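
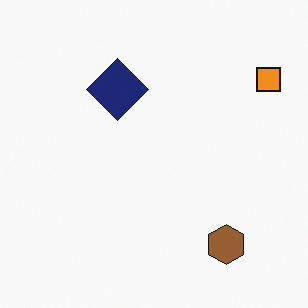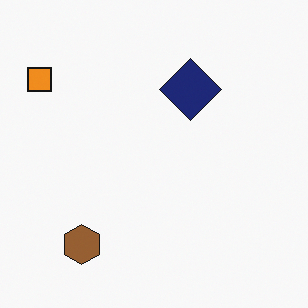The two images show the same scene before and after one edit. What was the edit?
This is the original image flipped horizontally (left ↔ right).

The orange square is in the top-right of the first image and the top-left of the second — shapes on opposite sides of the vertical midline have swapped in a mirror flip.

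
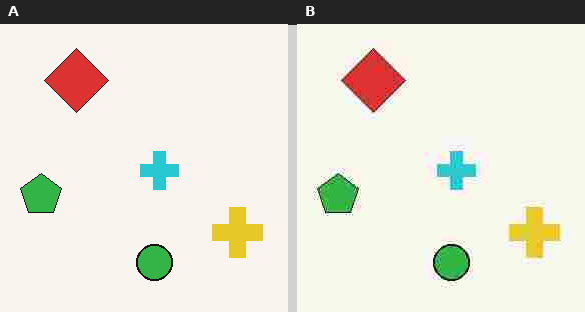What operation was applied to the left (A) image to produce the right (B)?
This is the original image heavily JPEG-compressed with obvious blocking artifacts.

Blocky 8×8 compression artifacts appear around shape edges and the flat background shows ringing — characteristic JPEG degradation.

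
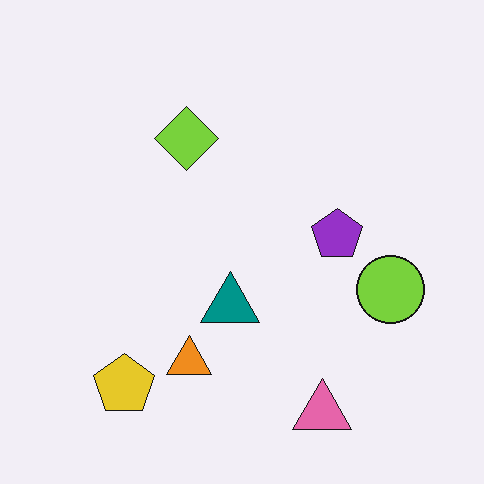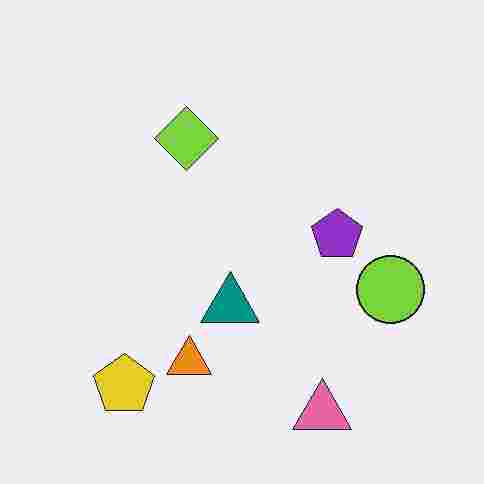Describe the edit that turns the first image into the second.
It was heavily JPEG-compressed with obvious blocking artifacts.

Blocky 8×8 compression artifacts appear around shape edges and the flat background shows ringing — characteristic JPEG degradation.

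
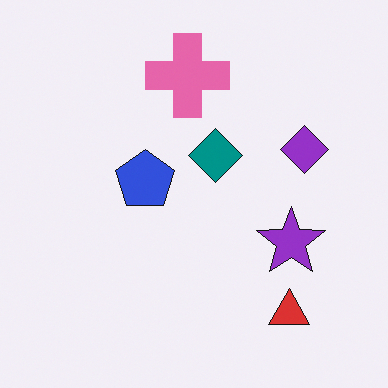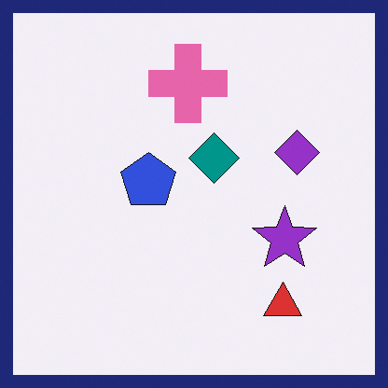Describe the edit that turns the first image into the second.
The transformation is: framed with a navy border.

A solid navy frame runs around the edge of the second image, with the content slightly shrunk inside it.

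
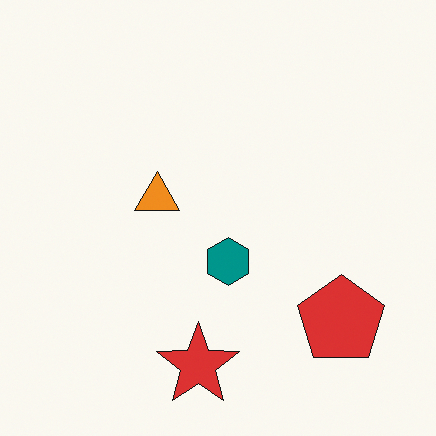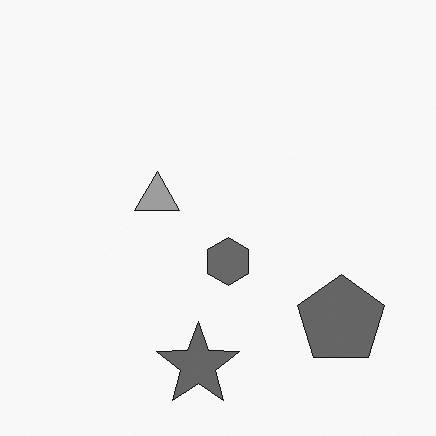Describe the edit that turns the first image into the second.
The transformation is: converted to grayscale.

All color is removed — every shape is now a shade of grey.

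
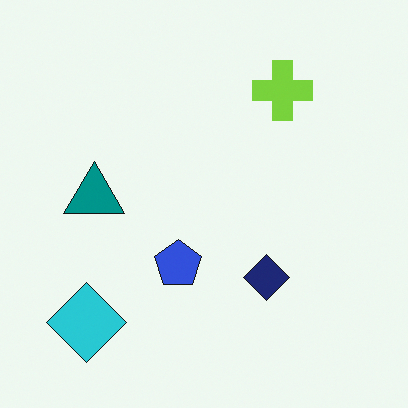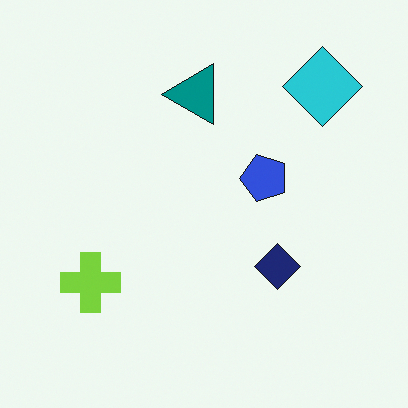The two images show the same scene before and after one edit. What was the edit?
Transposed (reflected across the top-left ↔ bottom-right diagonal).

Shapes have swapped their row and column positions — what was in the top-right is now in the bottom-left — a diagonal reflection.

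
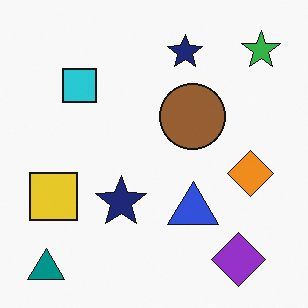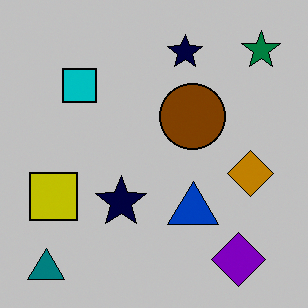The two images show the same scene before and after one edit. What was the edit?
Aggressively posterized.

Each flat color has snapped to a coarser quantized level — most visibly, the near-white background has dropped to a flat grey.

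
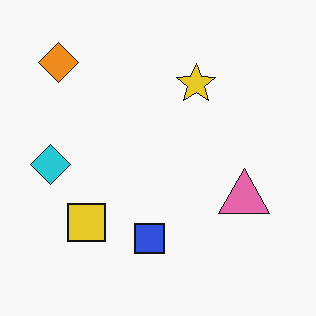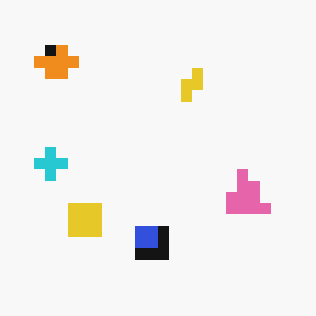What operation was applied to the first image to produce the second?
The second image is the first coarsely pixelated.

Shapes are reduced to large square blocks; fine edges and outlines are lost — a downscale-then-upscale (mosaic) effect.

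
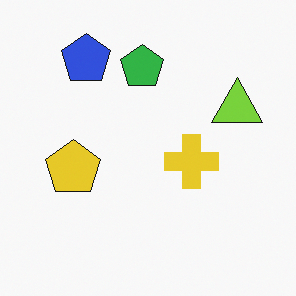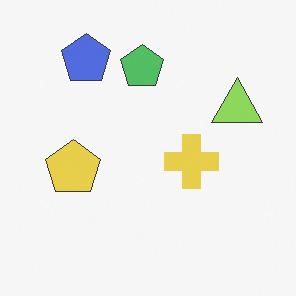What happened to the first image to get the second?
Given slightly reduced contrast.

Tones are pushed toward mid-grey across the whole image — a global contrast change.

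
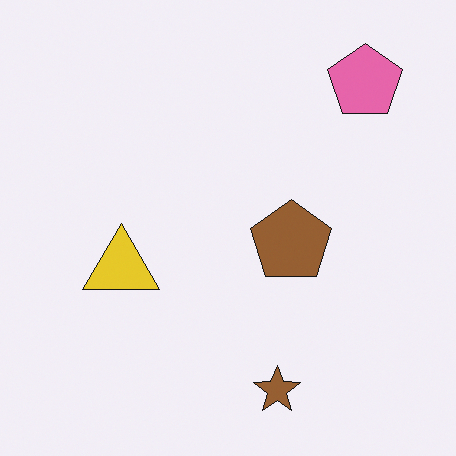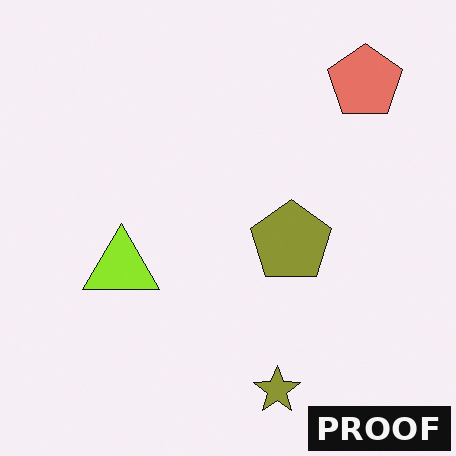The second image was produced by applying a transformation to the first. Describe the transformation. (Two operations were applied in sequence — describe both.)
It was hue-shifted by a small amount, then watermarked with the text "PROOF" in the lower-right corner.

Every shape's color has rotated by the same amount around the hue wheel — a uniform hue shift. A dark label reading "PROOF" appears in the lower-right corner.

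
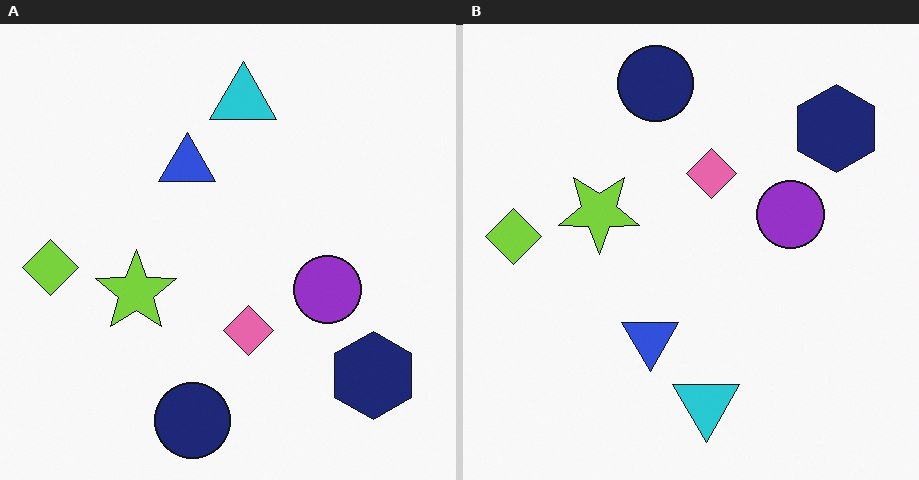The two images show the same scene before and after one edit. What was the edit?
It was flipped vertically (top ↔ bottom).

The navy circle is in the bottom of the left (A) image and the top of the right (B) — shapes on opposite sides of the horizontal midline have swapped in a mirror flip.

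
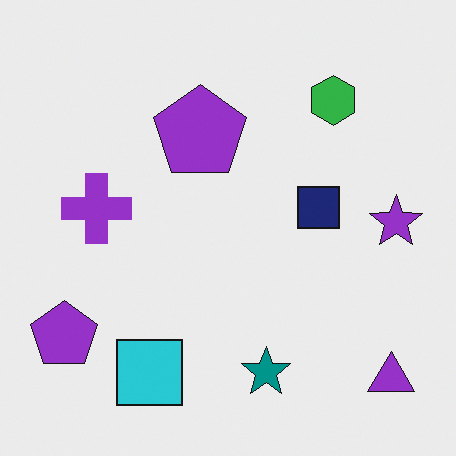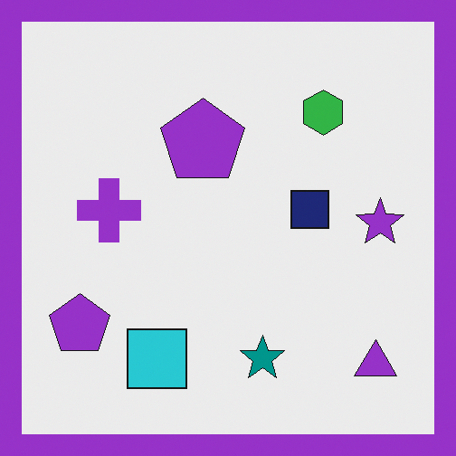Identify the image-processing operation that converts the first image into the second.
This is the original image framed with a purple border.

A solid purple frame runs around the edge of the second image, with the content slightly shrunk inside it.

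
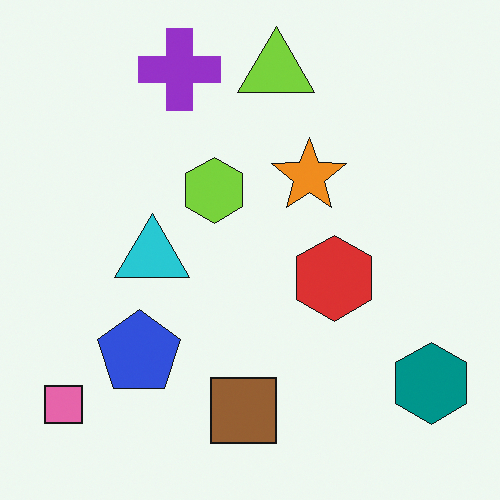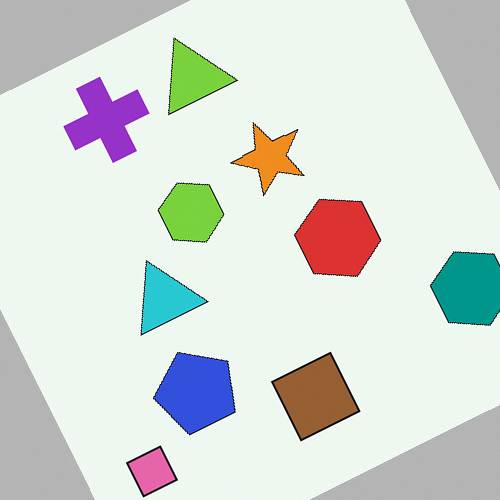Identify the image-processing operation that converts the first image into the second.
Rotated counter-clockwise by a clearly visible amount.

Every shape is tilted by the same angle and the image corners show triangular fill wedges — a whole-image rotation by a non-right angle.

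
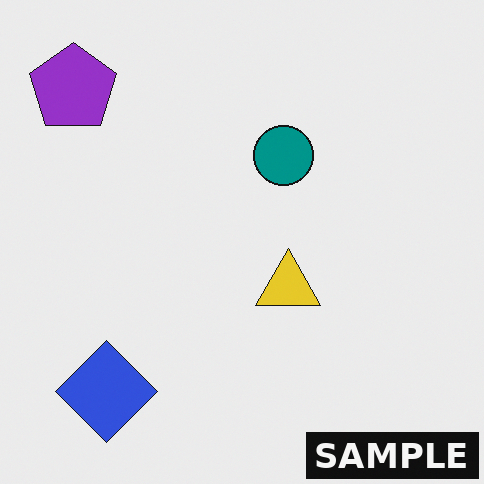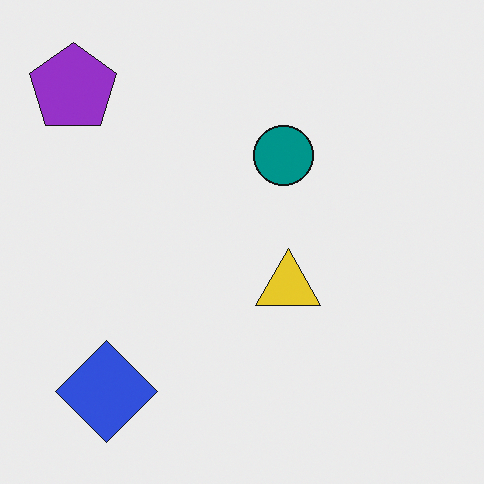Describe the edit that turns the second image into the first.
The first image is the second watermarked with the text "SAMPLE" in the lower-right corner.

A dark label reading "SAMPLE" appears in the lower-right corner.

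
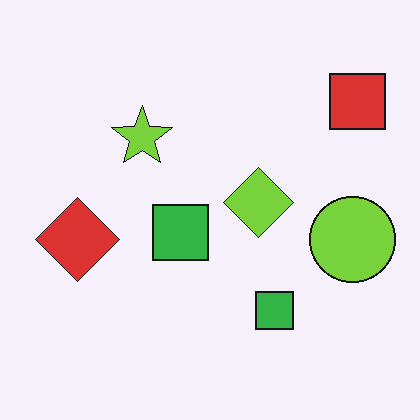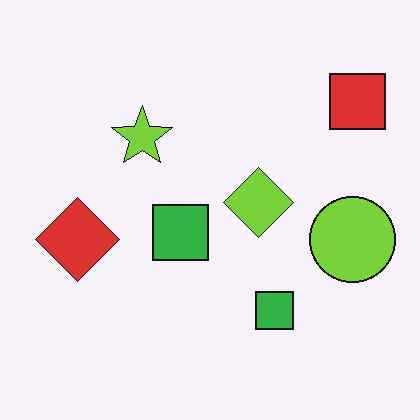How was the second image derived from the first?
This is the original image given moderate JPEG compression.

Blocky 8×8 compression artifacts appear around shape edges and the flat background shows ringing — characteristic JPEG degradation.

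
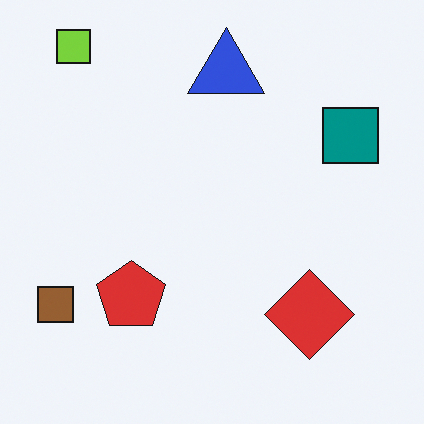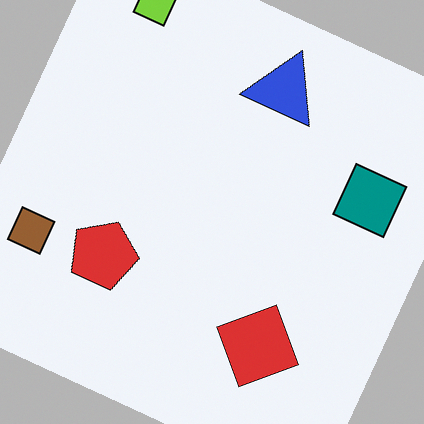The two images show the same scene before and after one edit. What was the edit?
The image was rotated clockwise by a moderate amount.

Every shape is tilted by the same angle and the image corners show triangular fill wedges — a whole-image rotation by a non-right angle.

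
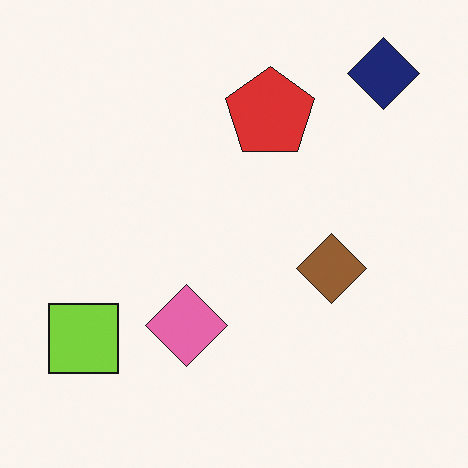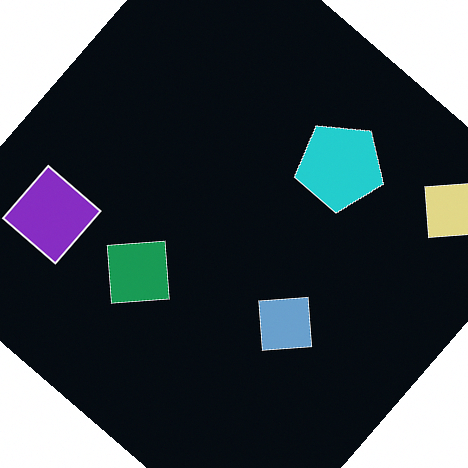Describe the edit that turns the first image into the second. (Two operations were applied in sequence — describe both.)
The image was rotated clockwise by a large amount — several tens of degrees, then color-inverted (negative).

Every shape is tilted by the same angle and the image corners show triangular fill wedges — a whole-image rotation by a non-right angle. The light background has become dark and every shape's color is its complement — a photographic negative.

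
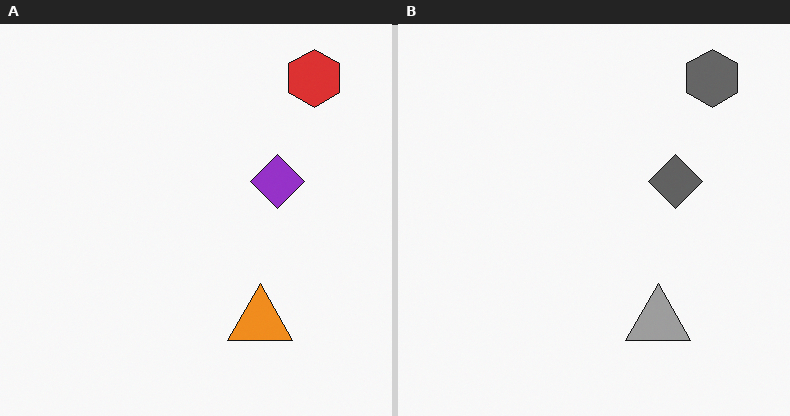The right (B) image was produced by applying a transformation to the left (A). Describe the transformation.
The right (B) image is the left (A) converted to grayscale.

All color is removed — every shape is now a shade of grey.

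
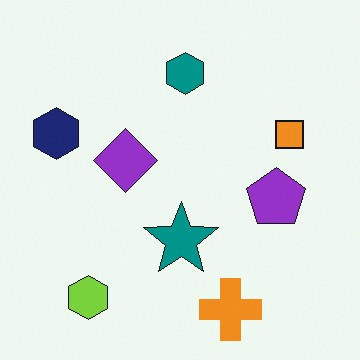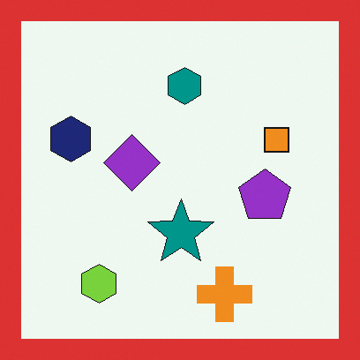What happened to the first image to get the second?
Framed with a red border.

A solid red frame runs around the edge of the second image, with the content slightly shrunk inside it.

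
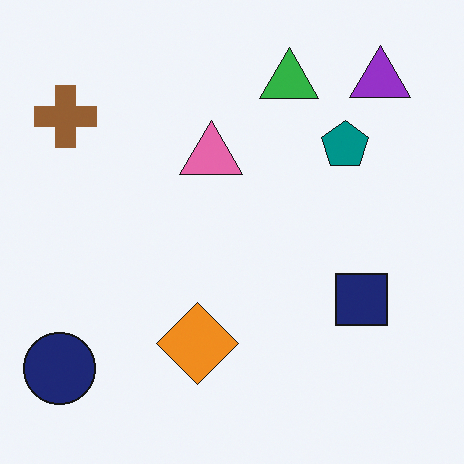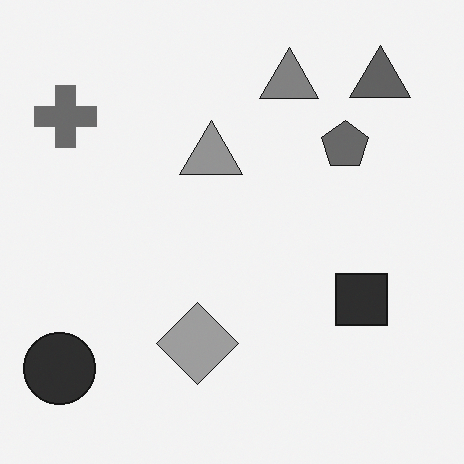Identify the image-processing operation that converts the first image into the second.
The image was converted to grayscale.

All color is removed — every shape is now a shade of grey.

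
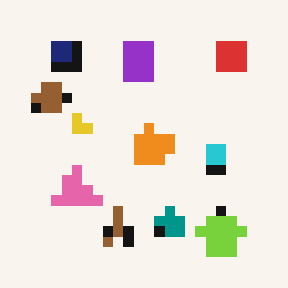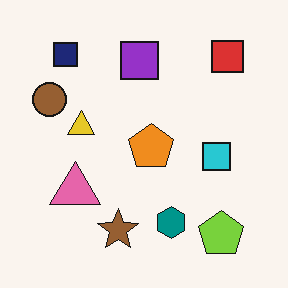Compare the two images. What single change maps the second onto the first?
It was heavily pixelated into large blocks.

Shapes are reduced to large square blocks; fine edges and outlines are lost — a downscale-then-upscale (mosaic) effect.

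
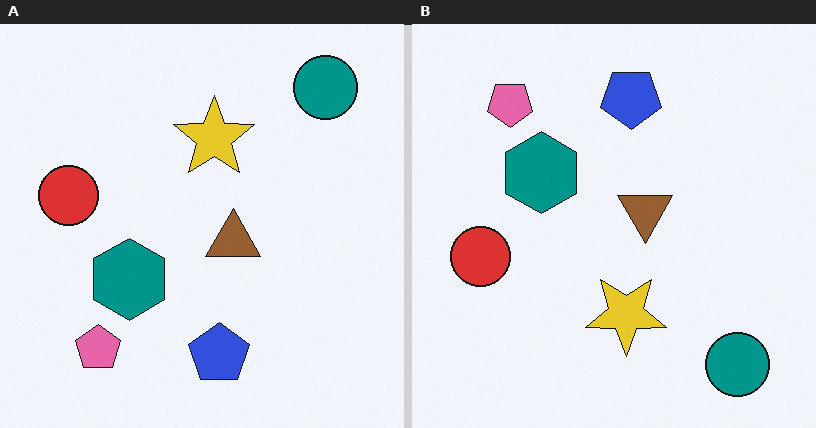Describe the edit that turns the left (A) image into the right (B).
Flipped vertically (top ↔ bottom).

The teal circle is in the top-right of the left (A) image and the bottom-right of the right (B) — shapes on opposite sides of the horizontal midline have swapped in a mirror flip.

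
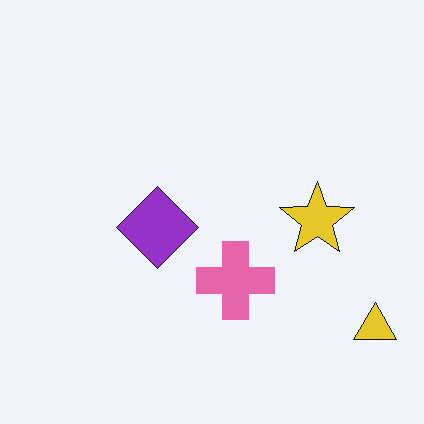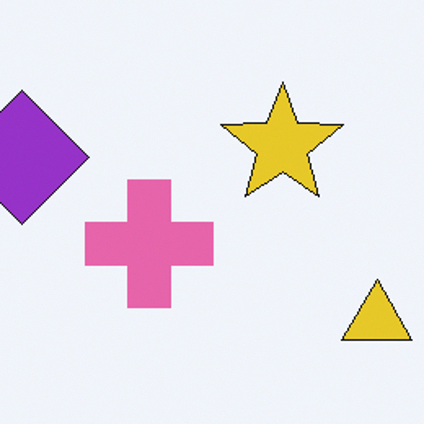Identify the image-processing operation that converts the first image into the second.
The transformation is: cropped to a noticeably smaller region and rescaled.

The visible shapes are larger and the field of view is narrower; shapes near the original edges may be partly or wholly outside the frame — a crop-and-rescale.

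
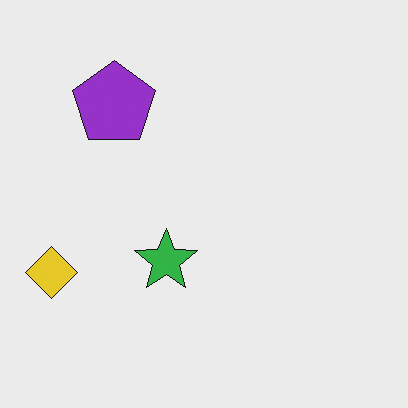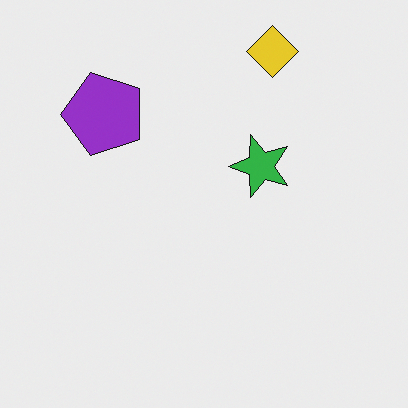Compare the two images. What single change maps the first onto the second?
Transposed (reflected across the top-left ↔ bottom-right diagonal).

Shapes have swapped their row and column positions — what was in the top-right is now in the bottom-left — a diagonal reflection.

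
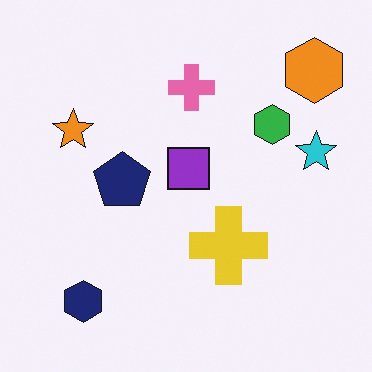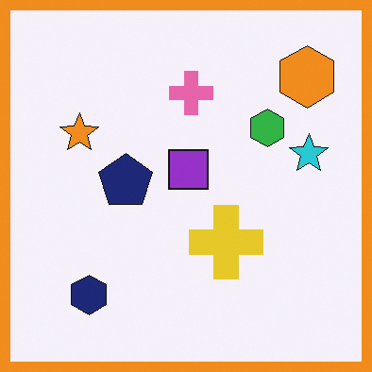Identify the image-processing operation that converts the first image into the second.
It was framed with a orange border.

A solid orange frame runs around the edge of the second image, with the content slightly shrunk inside it.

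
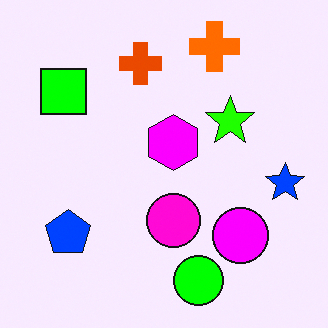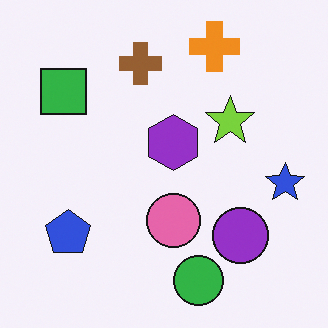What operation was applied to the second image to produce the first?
The image was made much more vivid (saturation change).

All colors are more vivid — a global saturation change.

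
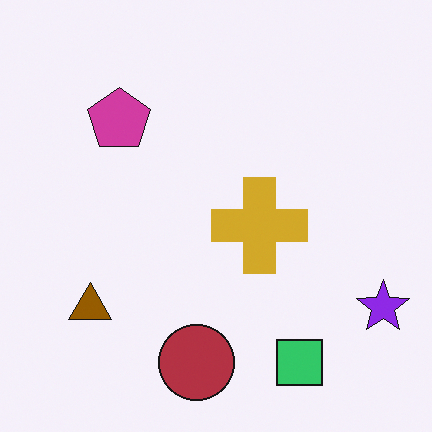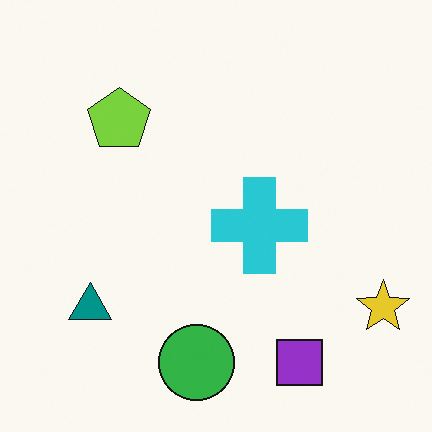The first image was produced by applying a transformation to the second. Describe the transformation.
This is the original image hue-shifted through roughly half the color wheel.

Every shape's color has rotated by the same amount around the hue wheel — a uniform hue shift.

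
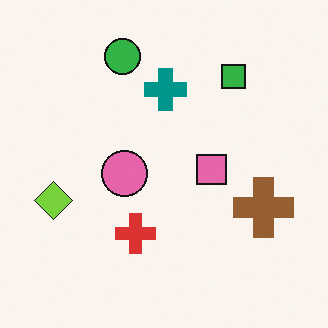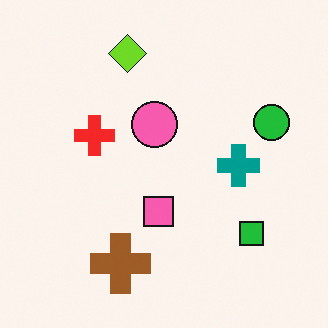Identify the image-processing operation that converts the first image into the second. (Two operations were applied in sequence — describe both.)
It was slightly oversaturated, then rotated 90° clockwise.

All colors are more vivid — a global saturation change. The lime diamond sits in the left of the first image and the top of the second — consistent with a whole-image 90° clockwise rotation.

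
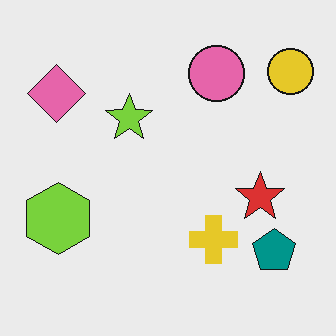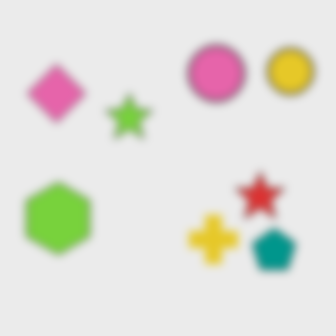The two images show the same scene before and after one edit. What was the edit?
The transformation is: noticeably gaussian-blurred.

Shape edges and outlines are uniformly softened across the whole image.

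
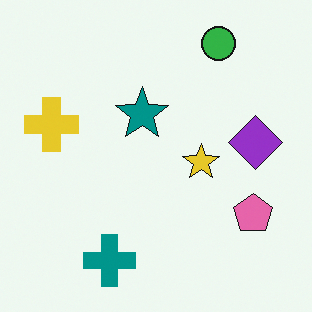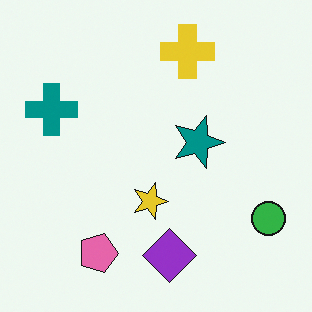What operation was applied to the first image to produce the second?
It was rotated 90° clockwise.

The green circle sits in the top-right of the first image and the bottom-right of the second — consistent with a whole-image 90° clockwise rotation.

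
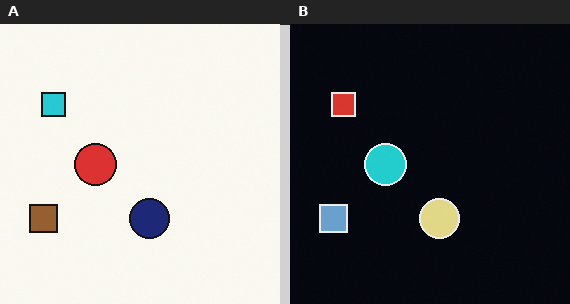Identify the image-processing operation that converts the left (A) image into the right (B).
The transformation is: color-inverted (negative).

The light background has become dark and every shape's color is its complement — a photographic negative.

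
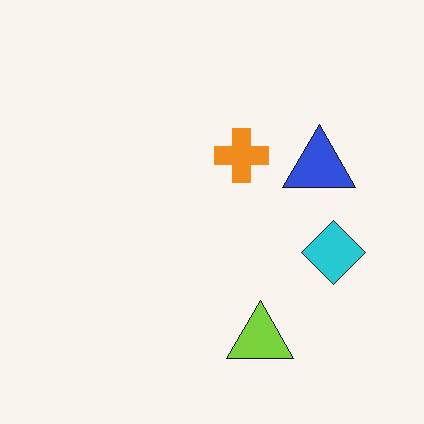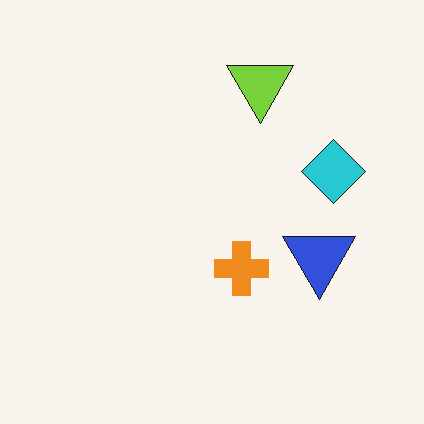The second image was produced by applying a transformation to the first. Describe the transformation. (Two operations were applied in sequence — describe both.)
Flipped vertically (top ↔ bottom), then given moderate JPEG compression.

The lime triangle is in the bottom of the first image and the top of the second — shapes on opposite sides of the horizontal midline have swapped in a mirror flip. Blocky 8×8 compression artifacts appear around shape edges and the flat background shows ringing — characteristic JPEG degradation.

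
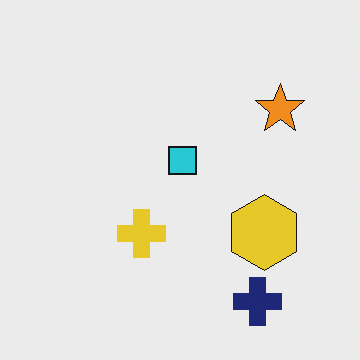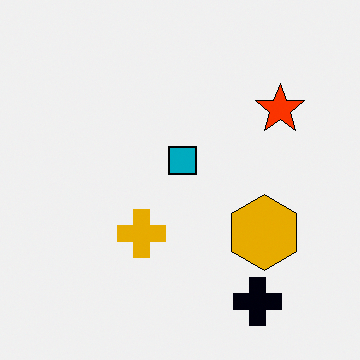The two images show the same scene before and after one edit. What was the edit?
The image was given much higher contrast.

Tones are pushed away from mid-grey across the whole image — a global contrast change.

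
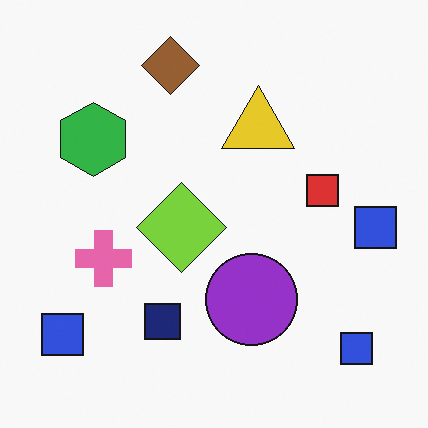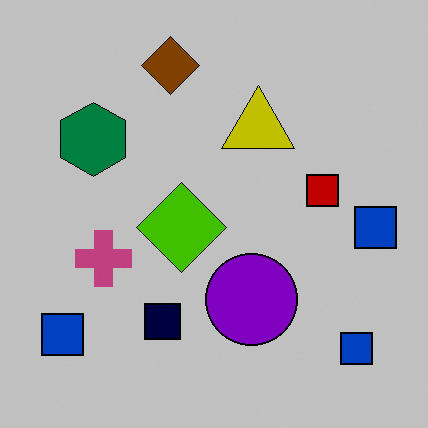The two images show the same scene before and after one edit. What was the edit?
It was aggressively posterized.

Each flat color has snapped to a coarser quantized level — most visibly, the near-white background has dropped to a flat grey.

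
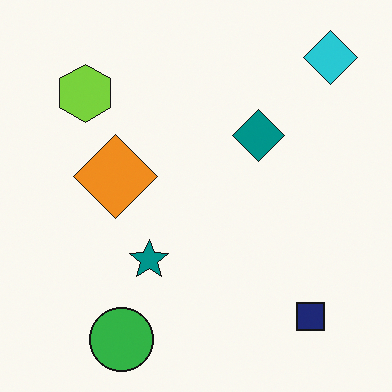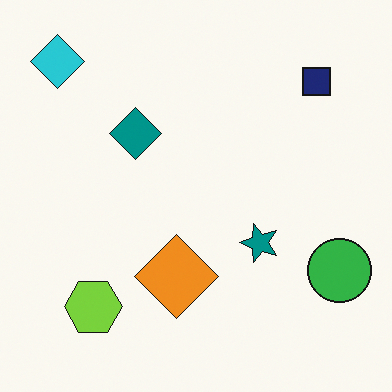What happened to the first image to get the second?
This is the original image rotated 90° counter-clockwise.

The cyan diamond sits in the top-right of the first image and the top-left of the second — consistent with a whole-image 90° counter-clockwise rotation.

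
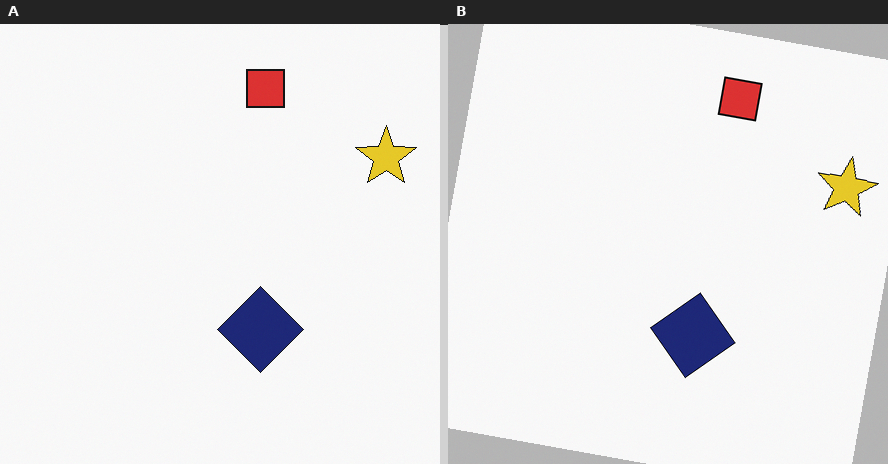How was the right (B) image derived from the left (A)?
The transformation is: rotated clockwise by a few degrees.

Every shape is tilted by the same angle and the image corners show triangular fill wedges — a whole-image rotation by a non-right angle.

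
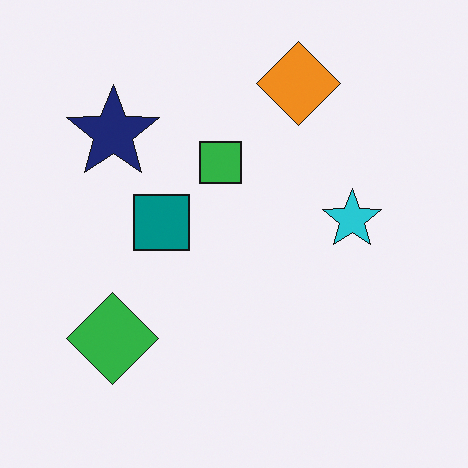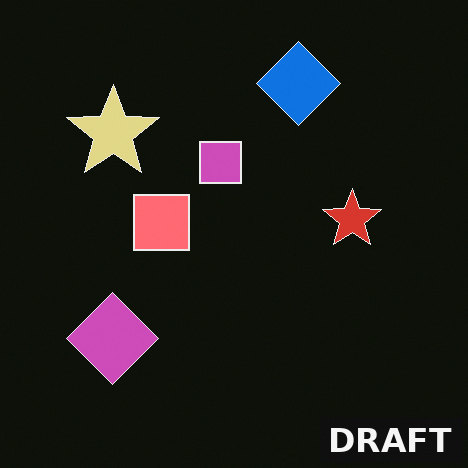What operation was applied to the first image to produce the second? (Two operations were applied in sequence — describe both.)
The second image is the first color-inverted (negative), then watermarked with the text "DRAFT" in the lower-right corner.

The light background has become dark and every shape's color is its complement — a photographic negative. A dark label reading "DRAFT" appears in the lower-right corner.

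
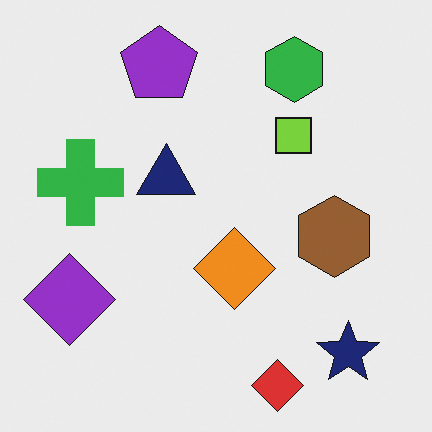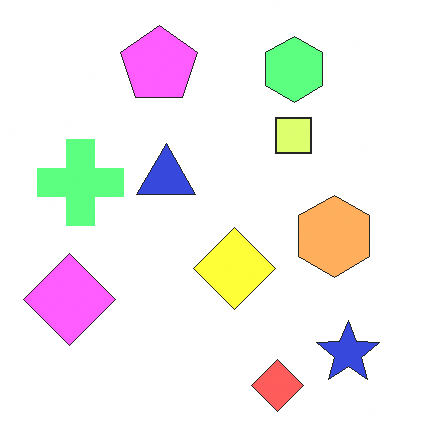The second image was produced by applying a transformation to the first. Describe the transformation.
It was noticeably brightened.

Every pixel — background and shapes alike — is uniformly brightened.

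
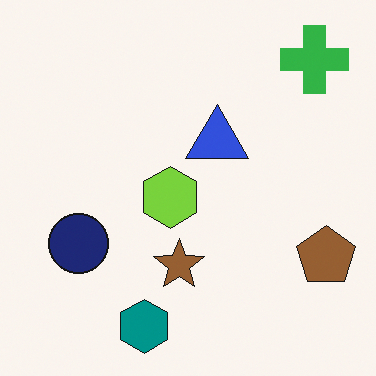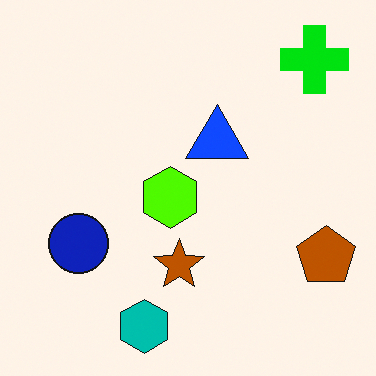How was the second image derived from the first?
The transformation is: heavily oversaturated.

All colors are more vivid — a global saturation change.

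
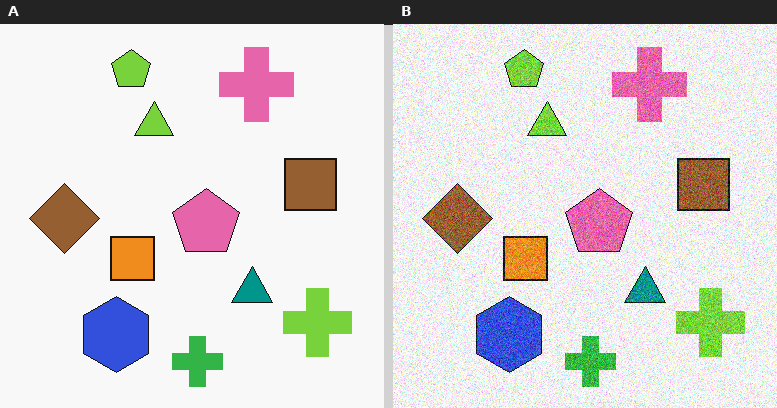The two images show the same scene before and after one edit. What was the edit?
The image was degraded with visible gaussian noise.

Random speckle covers the whole image, including the flat background.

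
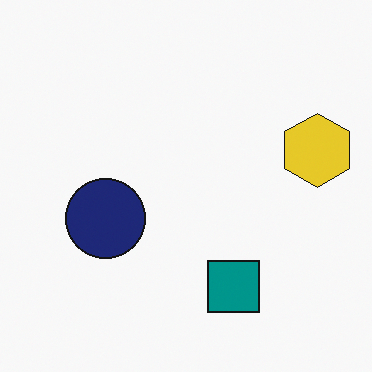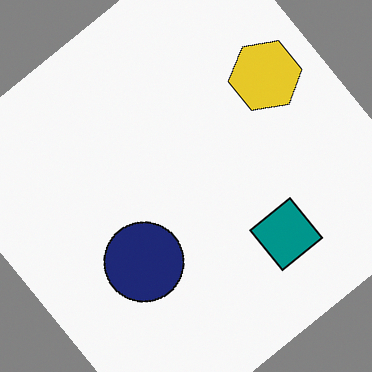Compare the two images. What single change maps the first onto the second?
The transformation is: rotated counter-clockwise by a large amount — several tens of degrees.

Every shape is tilted by the same angle and the image corners show triangular fill wedges — a whole-image rotation by a non-right angle.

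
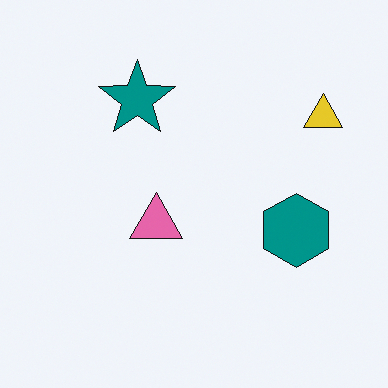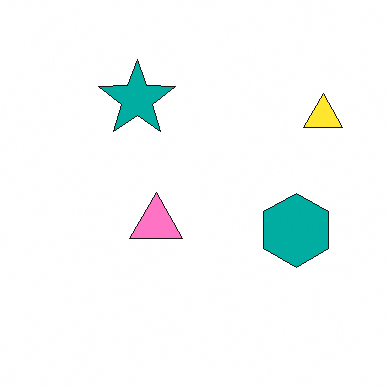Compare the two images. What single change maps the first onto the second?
This is the original image brightened a little.

Every pixel — background and shapes alike — is uniformly brightened.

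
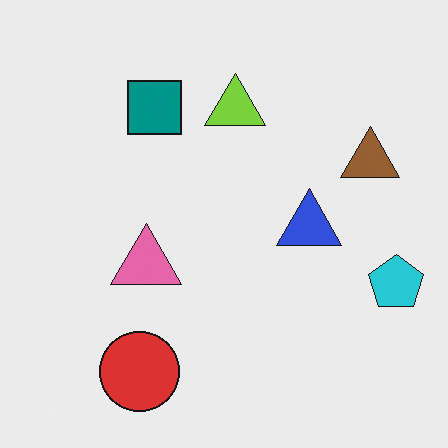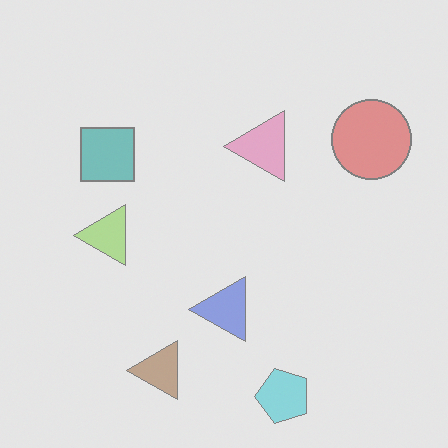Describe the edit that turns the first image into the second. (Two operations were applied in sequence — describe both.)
Given much lower contrast, then transposed (reflected across the top-left ↔ bottom-right diagonal).

Tones are pushed toward mid-grey across the whole image — a global contrast change. Shapes have swapped their row and column positions — what was in the top-right is now in the bottom-left — a diagonal reflection.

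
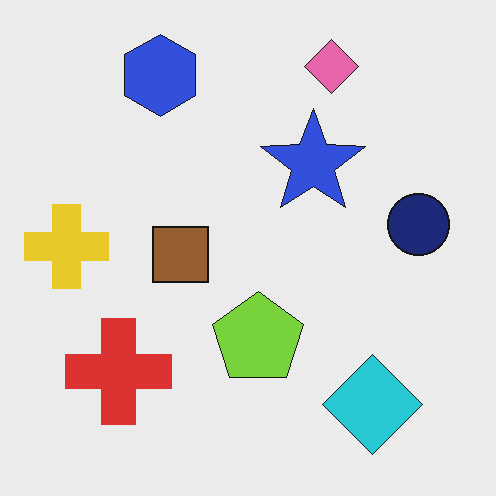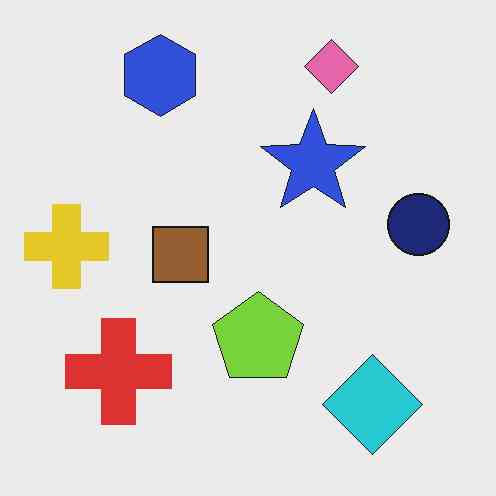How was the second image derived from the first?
This is the original image JPEG-compressed with visible artifacts.

Blocky 8×8 compression artifacts appear around shape edges and the flat background shows ringing — characteristic JPEG degradation.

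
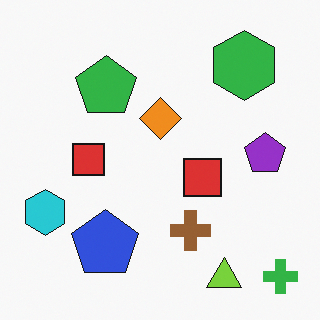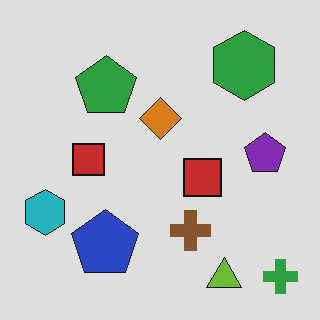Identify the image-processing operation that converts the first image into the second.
It was slightly darkened.

Every pixel — background and shapes alike — is uniformly darkened.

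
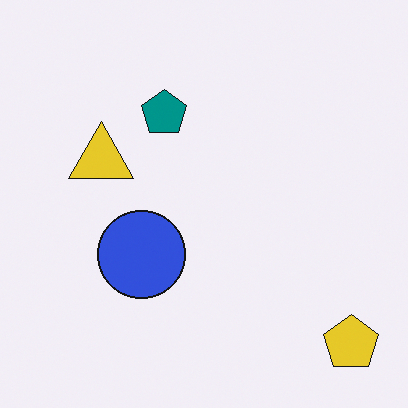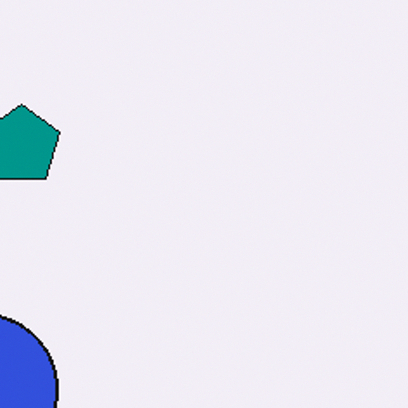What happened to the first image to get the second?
The second image is the first cropped to a noticeably smaller region and rescaled.

The visible shapes are larger and the field of view is narrower; shapes near the original edges may be partly or wholly outside the frame — a crop-and-rescale.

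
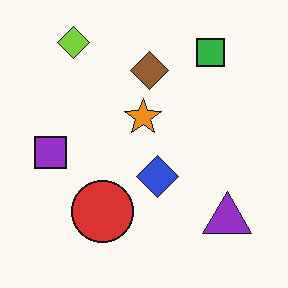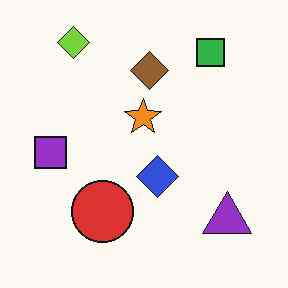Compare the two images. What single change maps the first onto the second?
Given moderate JPEG compression.

Blocky 8×8 compression artifacts appear around shape edges and the flat background shows ringing — characteristic JPEG degradation.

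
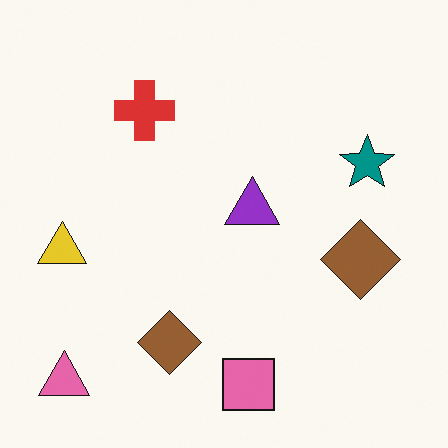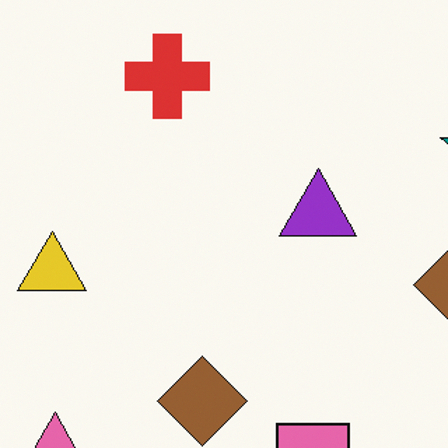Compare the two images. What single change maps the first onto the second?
It was cropped slightly and scaled back up.

The visible shapes are larger and the field of view is narrower; shapes near the original edges may be partly or wholly outside the frame — a crop-and-rescale.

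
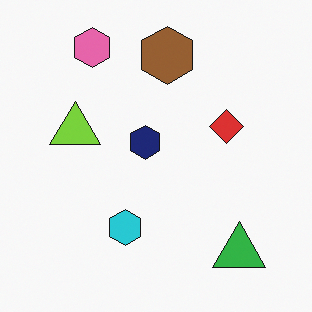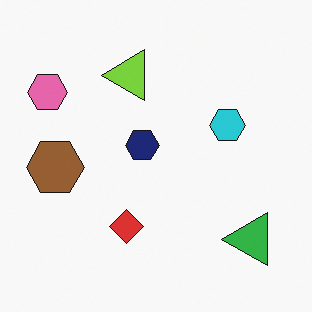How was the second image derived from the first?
This is the original image transposed (reflected across the top-left ↔ bottom-right diagonal).

Shapes have swapped their row and column positions — what was in the top-right is now in the bottom-left — a diagonal reflection.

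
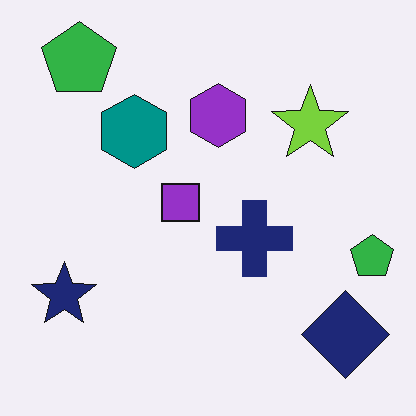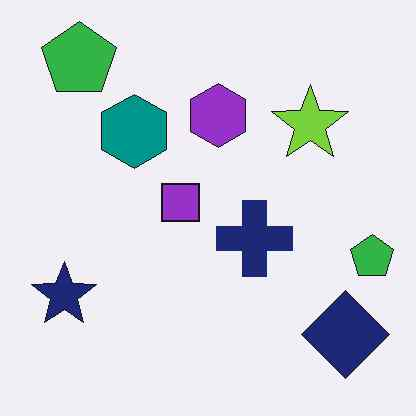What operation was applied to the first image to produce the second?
The second image is the first JPEG-compressed with visible artifacts.

Blocky 8×8 compression artifacts appear around shape edges and the flat background shows ringing — characteristic JPEG degradation.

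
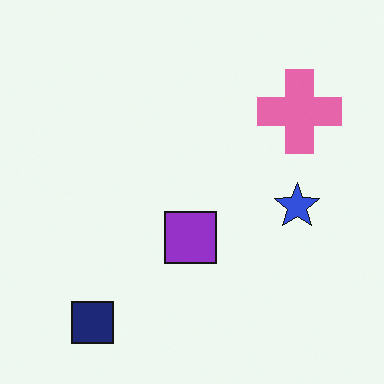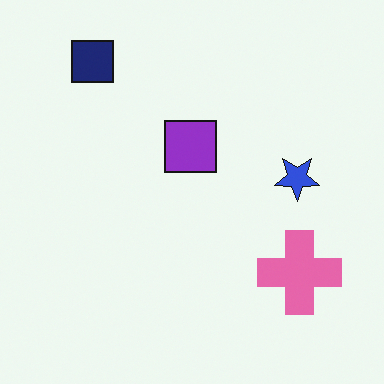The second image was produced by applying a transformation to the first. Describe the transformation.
The transformation is: flipped vertically (top ↔ bottom).

The navy square is in the bottom-left of the first image and the top-left of the second — shapes on opposite sides of the horizontal midline have swapped in a mirror flip.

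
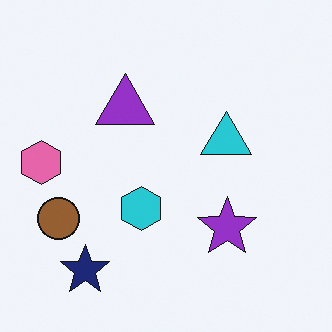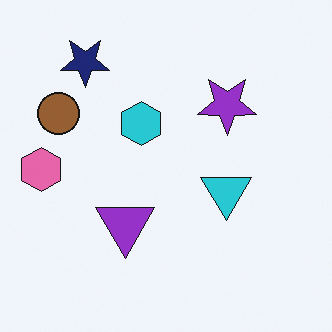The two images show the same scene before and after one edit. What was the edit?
It was flipped vertically (top ↔ bottom).

The navy star is in the bottom-left of the first image and the top-left of the second — shapes on opposite sides of the horizontal midline have swapped in a mirror flip.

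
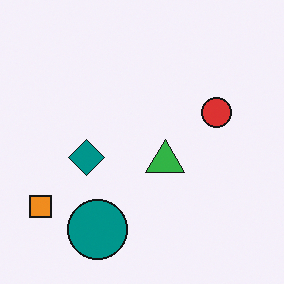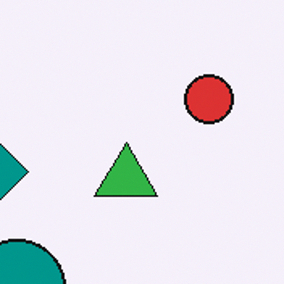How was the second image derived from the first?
It was cropped slightly and scaled back up.

The visible shapes are larger and the field of view is narrower; shapes near the original edges may be partly or wholly outside the frame — a crop-and-rescale.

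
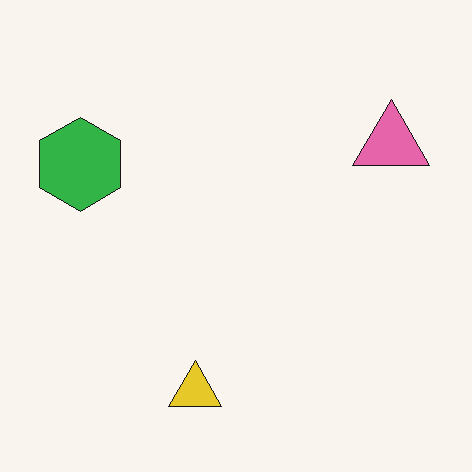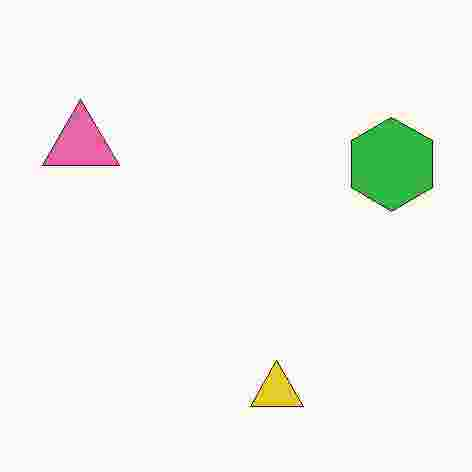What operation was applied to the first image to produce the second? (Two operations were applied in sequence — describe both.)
It was flipped horizontally (left ↔ right), then heavily JPEG-compressed with obvious blocking artifacts.

The green hexagon is in the left of the first image and the right of the second — shapes on opposite sides of the vertical midline have swapped in a mirror flip. Blocky 8×8 compression artifacts appear around shape edges and the flat background shows ringing — characteristic JPEG degradation.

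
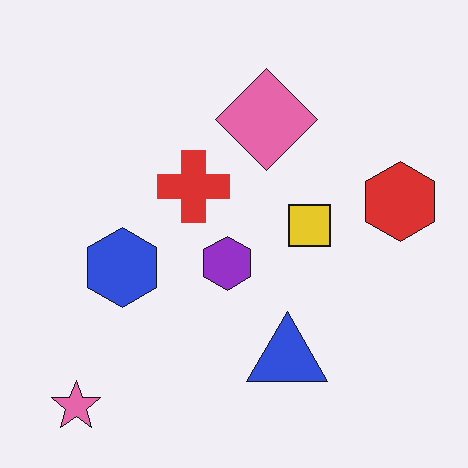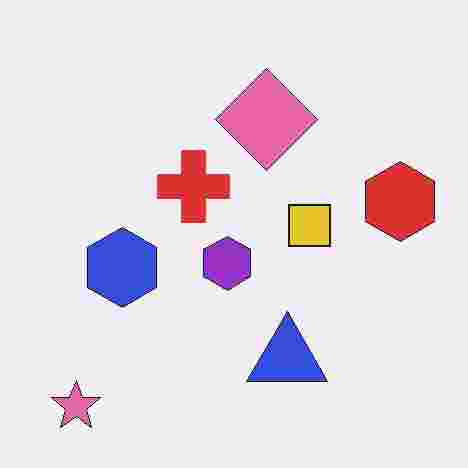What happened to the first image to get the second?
The second image is the first degraded with heavy JPEG compression.

Blocky 8×8 compression artifacts appear around shape edges and the flat background shows ringing — characteristic JPEG degradation.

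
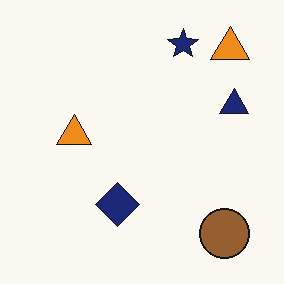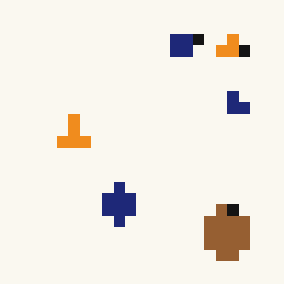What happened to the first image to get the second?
The image was heavily pixelated into large blocks.

Shapes are reduced to large square blocks; fine edges and outlines are lost — a downscale-then-upscale (mosaic) effect.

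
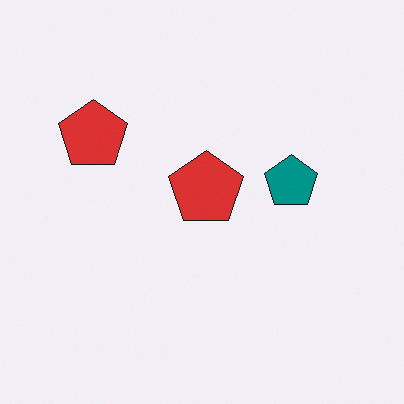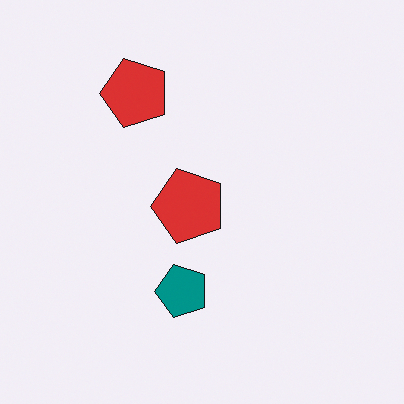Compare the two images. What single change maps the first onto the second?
The image was transposed (reflected across the top-left ↔ bottom-right diagonal).

Shapes have swapped their row and column positions — what was in the top-right is now in the bottom-left — a diagonal reflection.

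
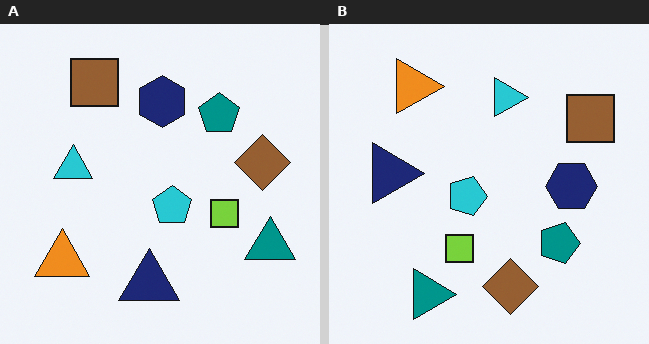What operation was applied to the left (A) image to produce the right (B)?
It was rotated 90° clockwise.

The teal triangle sits in the bottom-right of the left (A) image and the bottom-left of the right (B) — consistent with a whole-image 90° clockwise rotation.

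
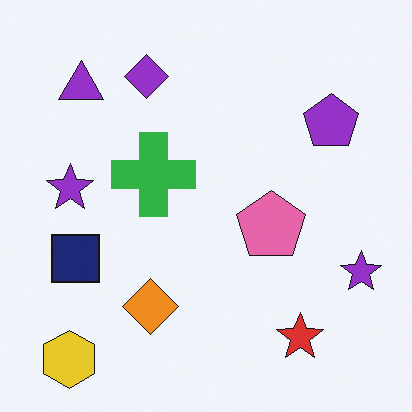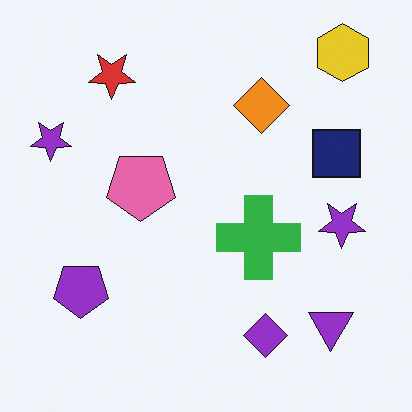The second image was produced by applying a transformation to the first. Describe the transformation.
The transformation is: rotated 180°.

The yellow hexagon sits in the bottom-left of the first image and the top-right of the second — consistent with a whole-image 180° rotation.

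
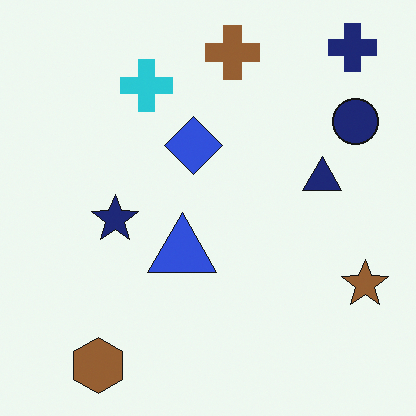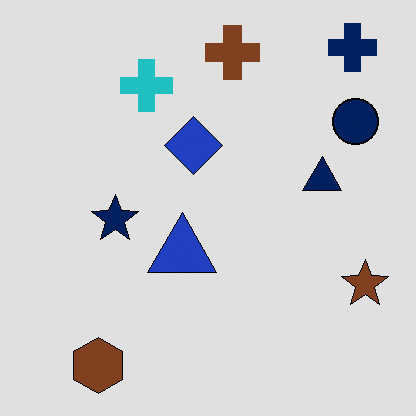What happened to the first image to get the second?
The transformation is: posterized to a reduced palette.

Each flat color has snapped to a coarser quantized level — most visibly, the near-white background has dropped to a flat grey.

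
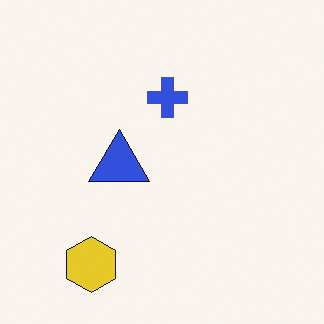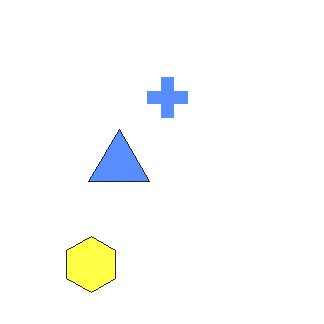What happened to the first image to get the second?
The image was substantially brightened.

Every pixel — background and shapes alike — is uniformly brightened.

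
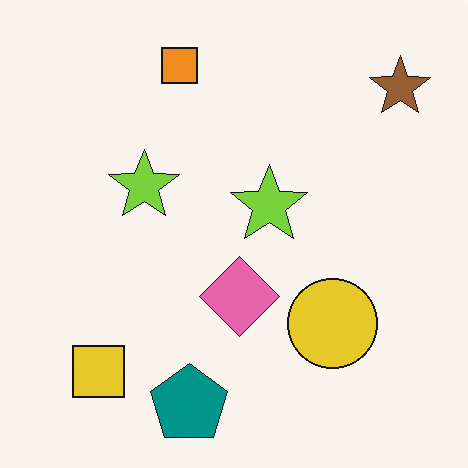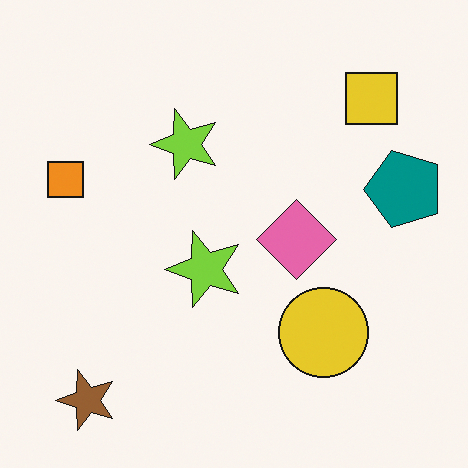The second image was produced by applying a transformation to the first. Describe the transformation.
The second image is the first transposed (reflected across the top-left ↔ bottom-right diagonal).

Shapes have swapped their row and column positions — what was in the top-right is now in the bottom-left — a diagonal reflection.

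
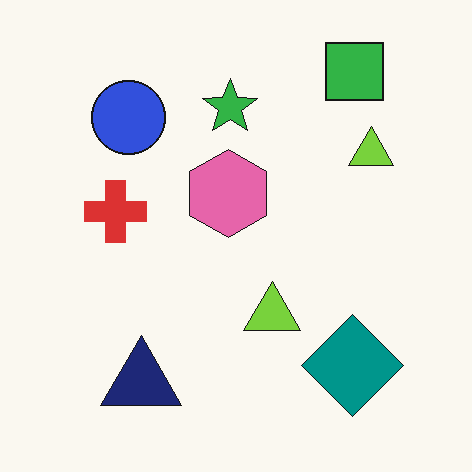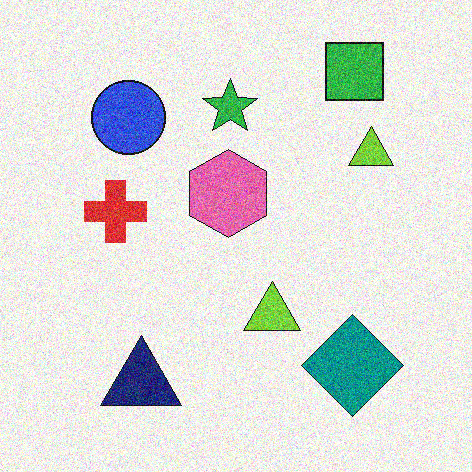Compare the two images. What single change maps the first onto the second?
The transformation is: degraded with a thick layer of grain.

Random speckle covers the whole image, including the flat background.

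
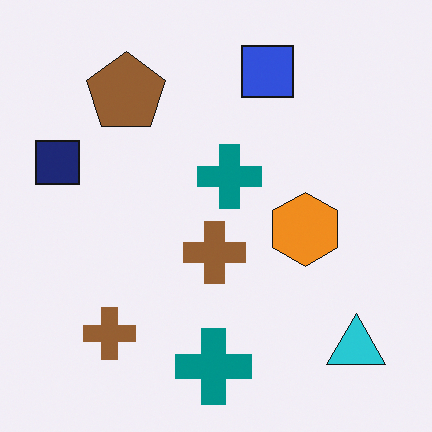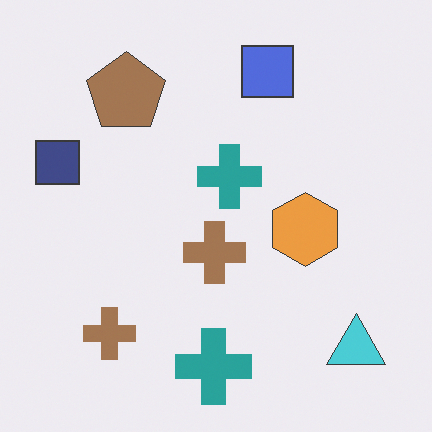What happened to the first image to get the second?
The transformation is: given slightly reduced contrast.

Tones are pushed toward mid-grey across the whole image — a global contrast change.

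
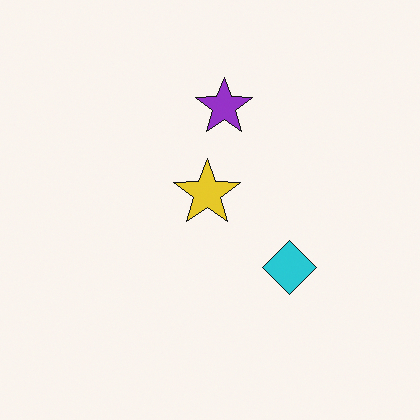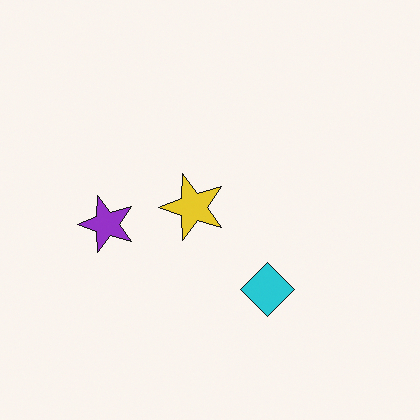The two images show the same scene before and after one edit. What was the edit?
The second image is the first transposed (reflected across the top-left ↔ bottom-right diagonal).

Shapes have swapped their row and column positions — what was in the top-right is now in the bottom-left — a diagonal reflection.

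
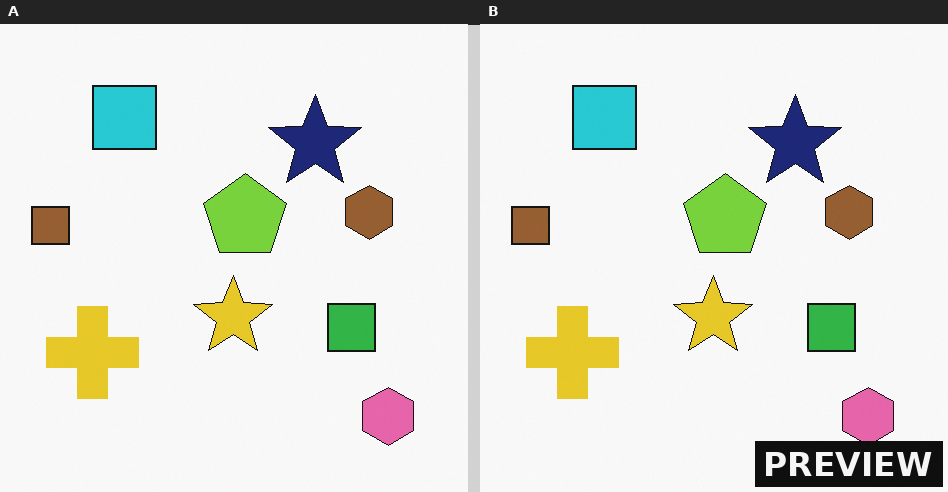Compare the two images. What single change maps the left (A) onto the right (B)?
The right (B) image is the left (A) watermarked with the text "PREVIEW" in the lower-right corner.

A dark label reading "PREVIEW" appears in the lower-right corner.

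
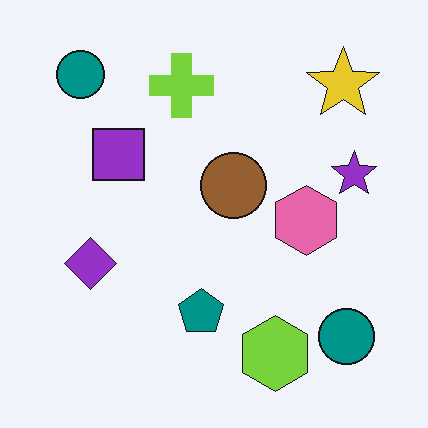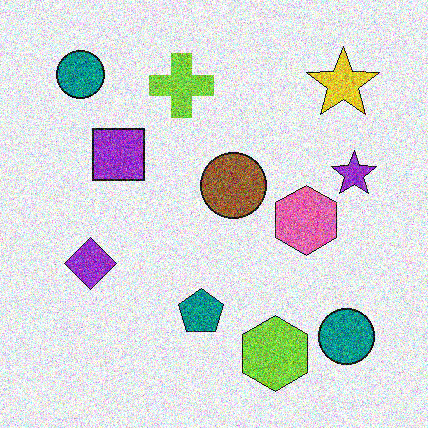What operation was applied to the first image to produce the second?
The transformation is: degraded with a thick layer of grain.

Random speckle covers the whole image, including the flat background.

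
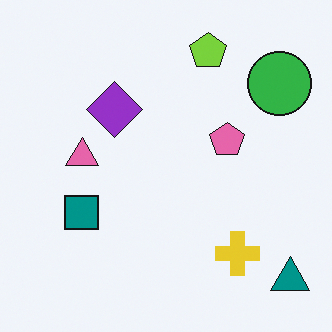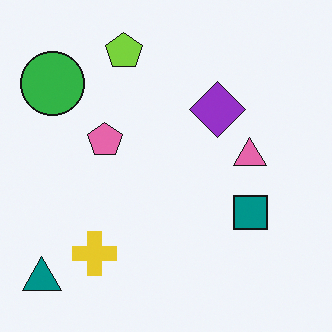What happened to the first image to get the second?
The second image is the first flipped horizontally (left ↔ right).

The teal triangle is in the bottom-right of the first image and the bottom-left of the second — shapes on opposite sides of the vertical midline have swapped in a mirror flip.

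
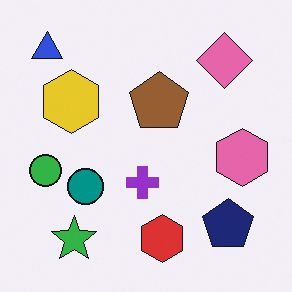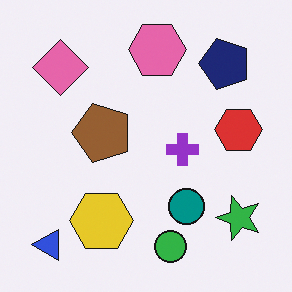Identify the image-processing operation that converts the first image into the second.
The image was rotated 90° counter-clockwise.

The blue triangle sits in the top-left of the first image and the bottom-left of the second — consistent with a whole-image 90° counter-clockwise rotation.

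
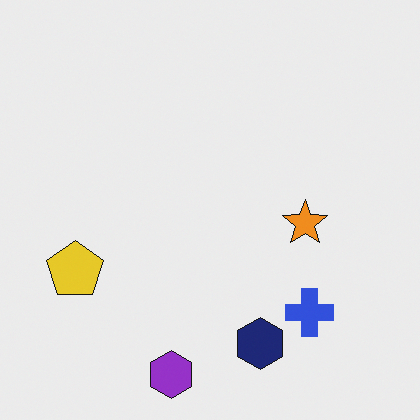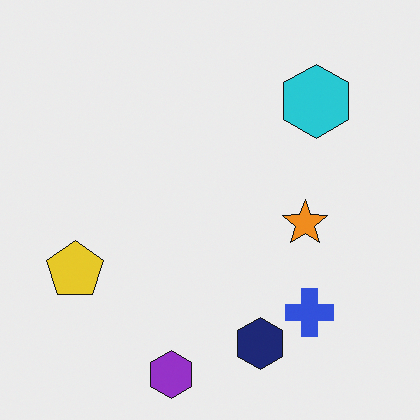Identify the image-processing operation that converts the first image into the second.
The image was overlaid with an additional cyan hexagon.

A cyan hexagon appears in the second image that is absent from the first.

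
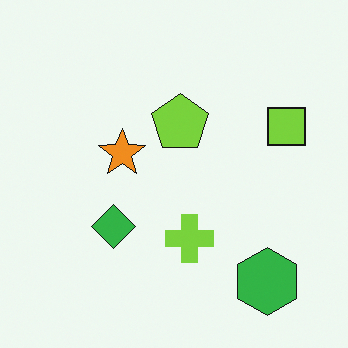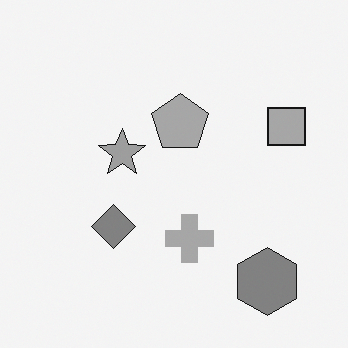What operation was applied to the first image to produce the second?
The second image is the first converted to grayscale.

All color is removed — every shape is now a shade of grey.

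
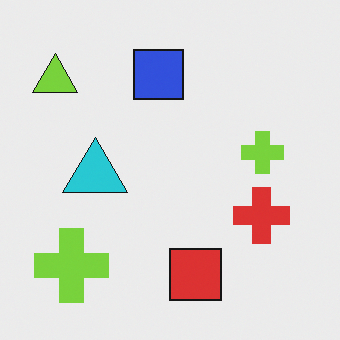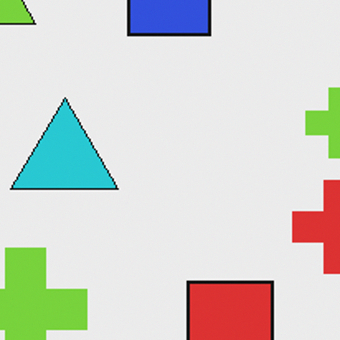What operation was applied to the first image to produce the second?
The image was cropped to a noticeably smaller region and rescaled.

The visible shapes are larger and the field of view is narrower; shapes near the original edges may be partly or wholly outside the frame — a crop-and-rescale.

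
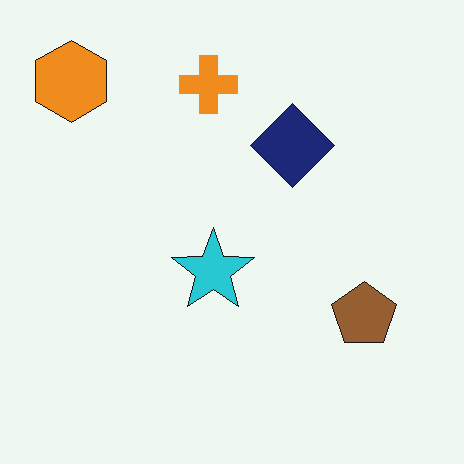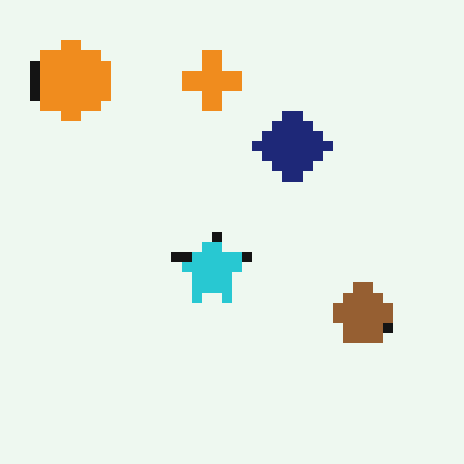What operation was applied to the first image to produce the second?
The transformation is: heavily pixelated into large blocks.

Shapes are reduced to large square blocks; fine edges and outlines are lost — a downscale-then-upscale (mosaic) effect.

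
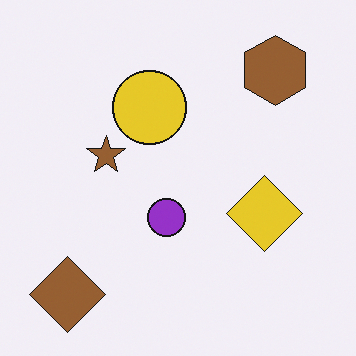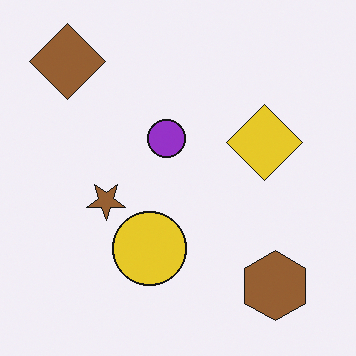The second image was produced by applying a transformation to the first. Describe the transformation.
Flipped vertically (top ↔ bottom).

The brown diamond is in the bottom-left of the first image and the top-left of the second — shapes on opposite sides of the horizontal midline have swapped in a mirror flip.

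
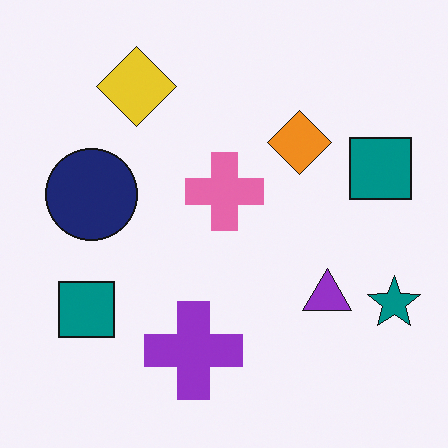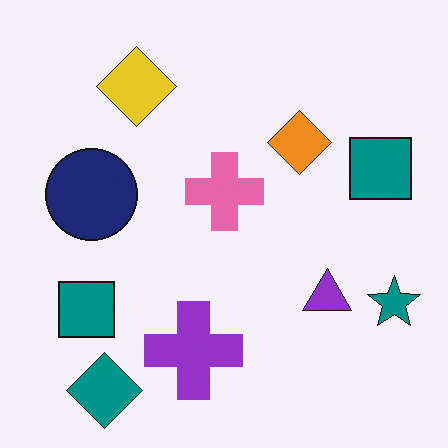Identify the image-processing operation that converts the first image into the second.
It was overlaid with an additional teal diamond.

A teal diamond appears in the second image that is absent from the first.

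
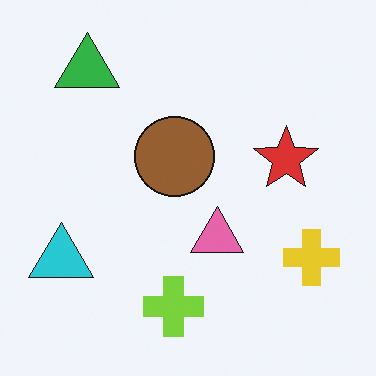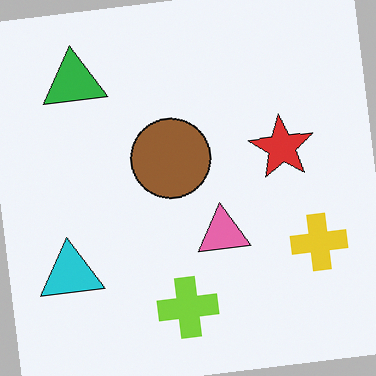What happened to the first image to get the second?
Rotated counter-clockwise by a slight angle.

Every shape is tilted by the same angle and the image corners show triangular fill wedges — a whole-image rotation by a non-right angle.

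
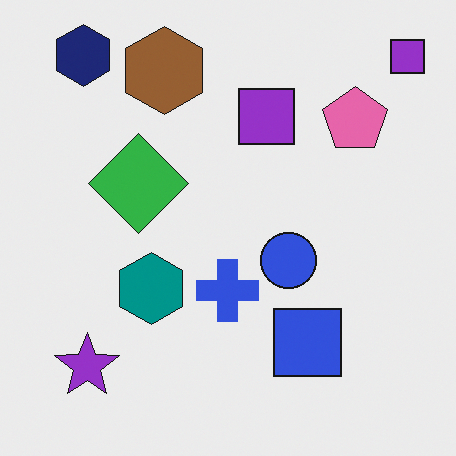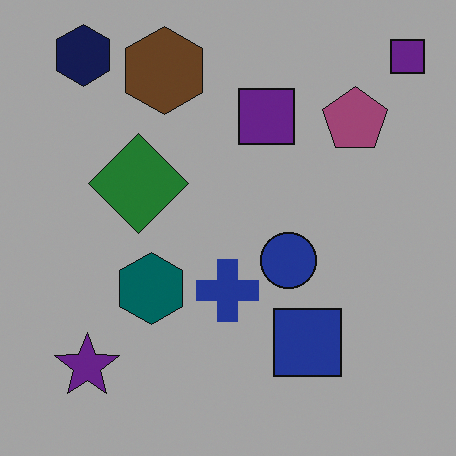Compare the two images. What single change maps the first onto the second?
The transformation is: noticeably darkened.

Every pixel — background and shapes alike — is uniformly darkened.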